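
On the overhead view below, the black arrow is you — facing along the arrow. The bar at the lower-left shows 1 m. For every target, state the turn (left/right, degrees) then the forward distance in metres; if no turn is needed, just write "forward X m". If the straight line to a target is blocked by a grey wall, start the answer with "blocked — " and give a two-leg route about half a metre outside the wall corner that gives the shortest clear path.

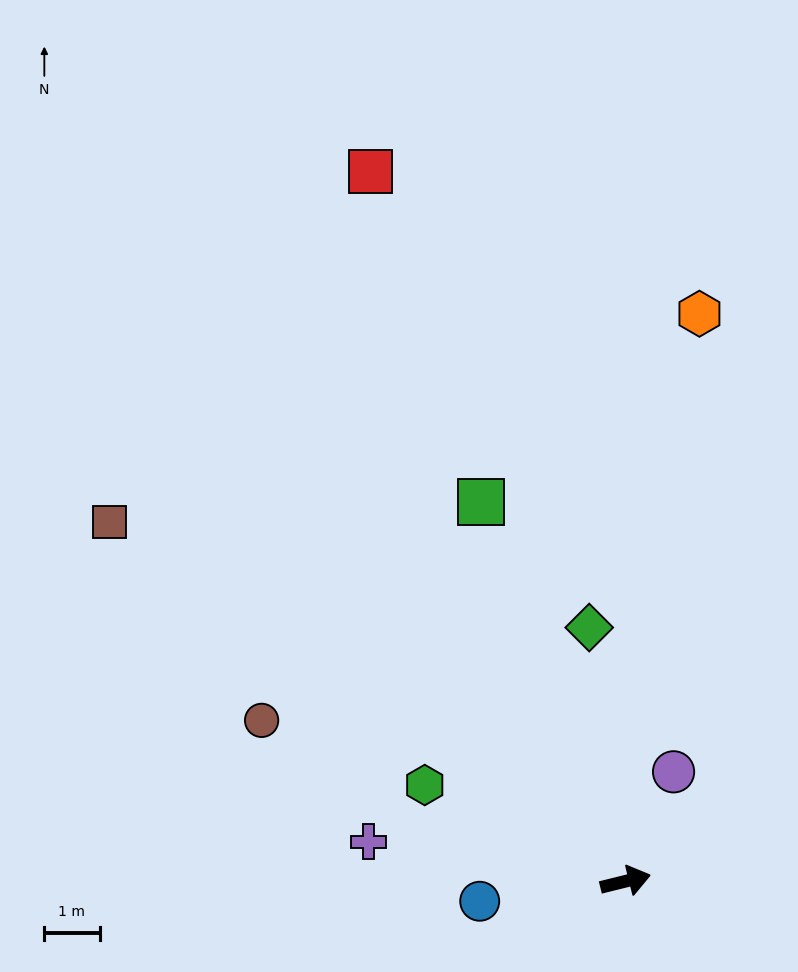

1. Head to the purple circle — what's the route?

turn left 52°, forward 2.2 m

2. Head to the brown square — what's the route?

turn left 131°, forward 11.4 m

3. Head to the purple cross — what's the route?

turn left 157°, forward 4.7 m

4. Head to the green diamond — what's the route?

turn left 84°, forward 4.6 m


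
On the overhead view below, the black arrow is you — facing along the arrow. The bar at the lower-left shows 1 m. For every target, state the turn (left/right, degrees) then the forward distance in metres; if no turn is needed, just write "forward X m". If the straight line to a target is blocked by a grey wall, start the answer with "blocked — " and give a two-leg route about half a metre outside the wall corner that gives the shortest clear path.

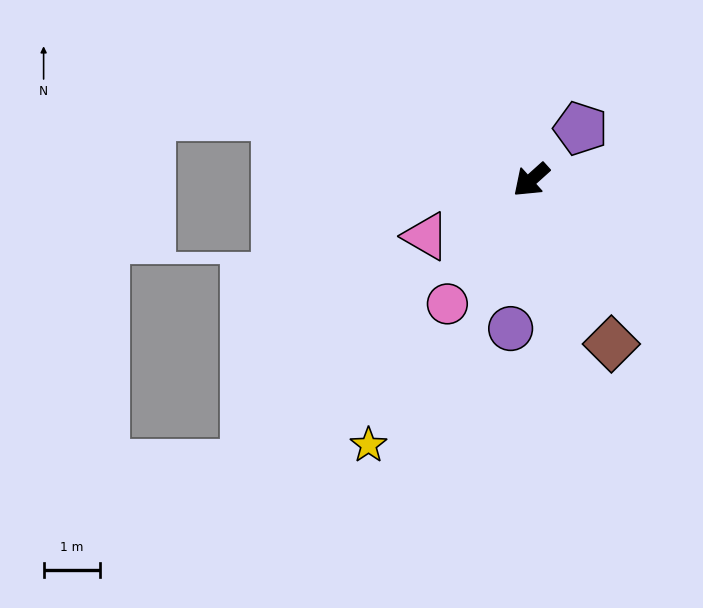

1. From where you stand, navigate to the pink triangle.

turn right 14°, forward 2.1 m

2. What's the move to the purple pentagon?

turn right 176°, forward 1.3 m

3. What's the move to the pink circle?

turn left 14°, forward 2.6 m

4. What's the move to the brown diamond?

turn left 74°, forward 3.2 m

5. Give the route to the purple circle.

turn left 40°, forward 2.7 m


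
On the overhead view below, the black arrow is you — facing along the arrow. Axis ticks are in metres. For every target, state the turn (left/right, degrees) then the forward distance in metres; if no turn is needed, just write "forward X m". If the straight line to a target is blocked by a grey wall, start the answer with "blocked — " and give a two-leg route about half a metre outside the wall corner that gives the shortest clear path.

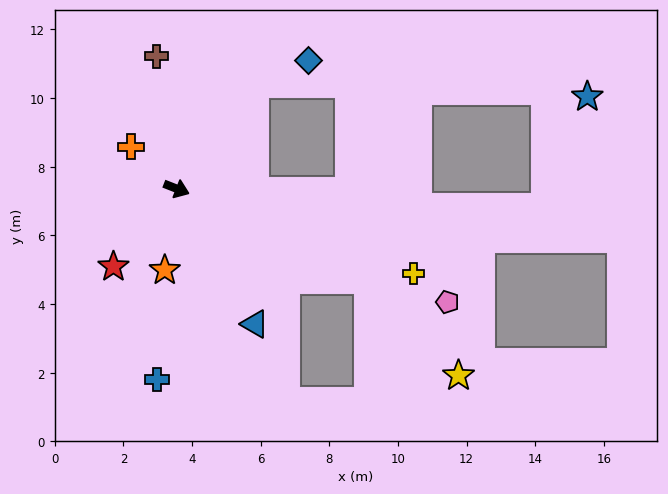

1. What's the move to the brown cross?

turn left 120°, forward 3.9 m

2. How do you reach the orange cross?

turn left 159°, forward 1.8 m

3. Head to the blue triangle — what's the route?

turn right 39°, forward 4.6 m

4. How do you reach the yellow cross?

forward 7.3 m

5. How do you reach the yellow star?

blocked — turn right 4°, forward 6.2 m, then turn right 21°, forward 3.8 m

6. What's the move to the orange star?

turn right 77°, forward 2.4 m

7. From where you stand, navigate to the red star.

turn right 108°, forward 2.9 m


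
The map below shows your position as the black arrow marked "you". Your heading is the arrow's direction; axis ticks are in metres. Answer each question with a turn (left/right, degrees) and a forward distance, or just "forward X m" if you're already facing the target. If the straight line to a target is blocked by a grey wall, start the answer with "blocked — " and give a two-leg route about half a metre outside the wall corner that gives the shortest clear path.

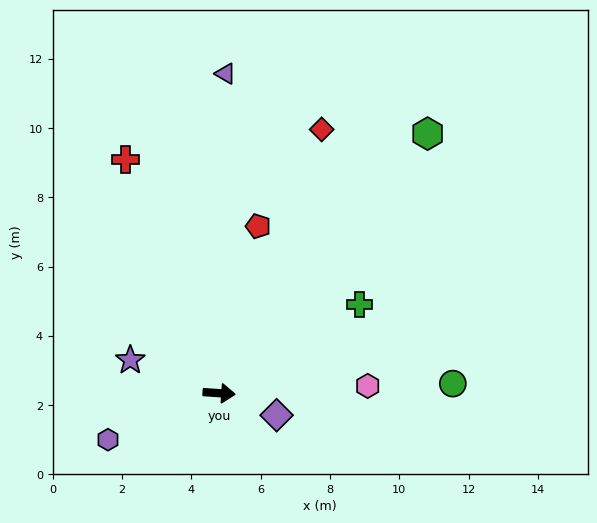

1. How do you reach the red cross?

turn left 116°, forward 7.3 m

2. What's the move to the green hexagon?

turn left 55°, forward 9.6 m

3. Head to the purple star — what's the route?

turn left 164°, forward 2.7 m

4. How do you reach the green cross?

turn left 36°, forward 4.8 m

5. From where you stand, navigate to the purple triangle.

turn left 93°, forward 9.2 m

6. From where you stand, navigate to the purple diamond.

turn right 17°, forward 1.8 m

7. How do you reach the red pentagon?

turn left 81°, forward 4.9 m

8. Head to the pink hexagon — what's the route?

turn left 7°, forward 4.3 m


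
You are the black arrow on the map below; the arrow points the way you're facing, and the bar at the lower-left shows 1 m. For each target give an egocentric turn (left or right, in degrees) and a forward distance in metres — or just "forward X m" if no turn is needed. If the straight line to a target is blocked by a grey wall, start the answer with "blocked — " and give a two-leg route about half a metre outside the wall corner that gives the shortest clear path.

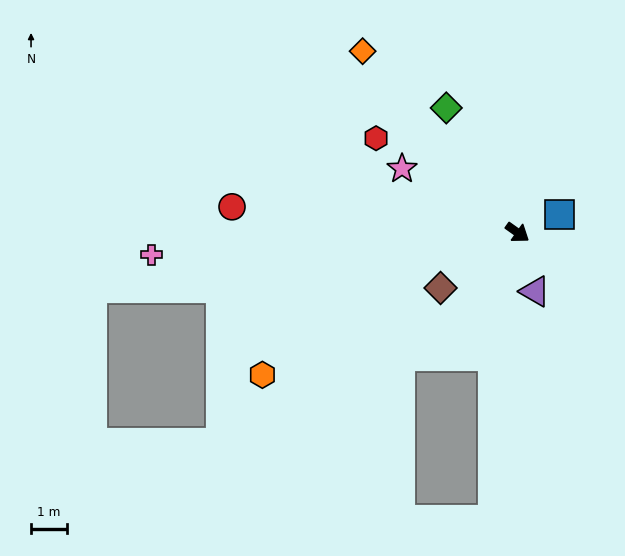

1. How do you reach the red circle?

turn right 150°, forward 8.1 m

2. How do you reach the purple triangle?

turn right 38°, forward 1.7 m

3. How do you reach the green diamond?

turn left 155°, forward 4.0 m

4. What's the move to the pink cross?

turn right 141°, forward 10.3 m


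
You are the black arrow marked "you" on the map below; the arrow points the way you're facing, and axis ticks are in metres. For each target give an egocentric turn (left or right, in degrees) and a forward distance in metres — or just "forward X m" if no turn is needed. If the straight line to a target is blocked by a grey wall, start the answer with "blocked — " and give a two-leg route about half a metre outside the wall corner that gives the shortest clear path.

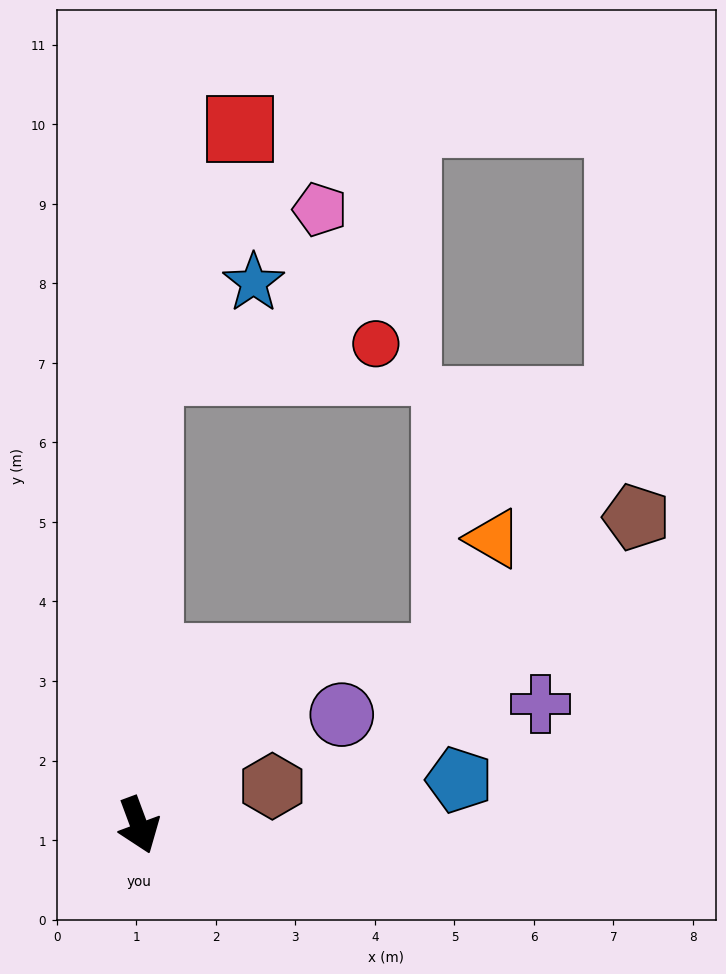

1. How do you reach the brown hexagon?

turn left 86°, forward 1.7 m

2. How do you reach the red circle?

blocked — turn left 158°, forward 5.7 m, then turn right 82°, forward 2.9 m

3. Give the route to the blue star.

blocked — turn left 158°, forward 5.7 m, then turn right 48°, forward 1.7 m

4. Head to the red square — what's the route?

blocked — turn left 158°, forward 5.7 m, then turn right 19°, forward 3.2 m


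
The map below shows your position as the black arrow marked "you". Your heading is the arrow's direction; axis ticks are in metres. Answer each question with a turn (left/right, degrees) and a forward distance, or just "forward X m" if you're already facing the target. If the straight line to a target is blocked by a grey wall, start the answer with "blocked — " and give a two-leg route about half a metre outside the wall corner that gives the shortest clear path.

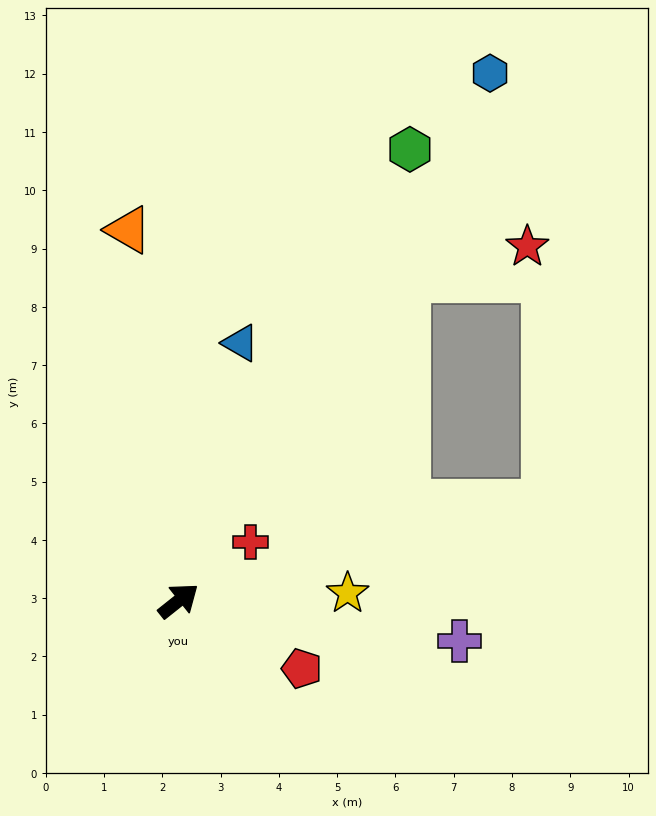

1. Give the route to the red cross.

forward 1.6 m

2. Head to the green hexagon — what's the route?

turn left 24°, forward 8.7 m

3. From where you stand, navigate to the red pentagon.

turn right 67°, forward 2.4 m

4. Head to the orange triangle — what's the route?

turn left 59°, forward 6.4 m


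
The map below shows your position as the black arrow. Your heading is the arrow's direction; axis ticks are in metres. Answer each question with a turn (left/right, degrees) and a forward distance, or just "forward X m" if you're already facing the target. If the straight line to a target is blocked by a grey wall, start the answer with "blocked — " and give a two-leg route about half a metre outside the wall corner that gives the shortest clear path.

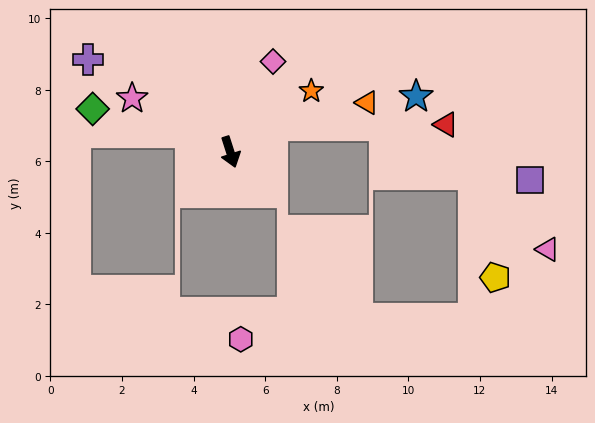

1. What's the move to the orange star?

turn left 109°, forward 2.8 m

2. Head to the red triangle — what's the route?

blocked — turn left 104°, forward 1.4 m, then turn right 31°, forward 4.8 m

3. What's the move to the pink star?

turn right 136°, forward 3.1 m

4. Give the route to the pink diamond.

turn left 137°, forward 2.8 m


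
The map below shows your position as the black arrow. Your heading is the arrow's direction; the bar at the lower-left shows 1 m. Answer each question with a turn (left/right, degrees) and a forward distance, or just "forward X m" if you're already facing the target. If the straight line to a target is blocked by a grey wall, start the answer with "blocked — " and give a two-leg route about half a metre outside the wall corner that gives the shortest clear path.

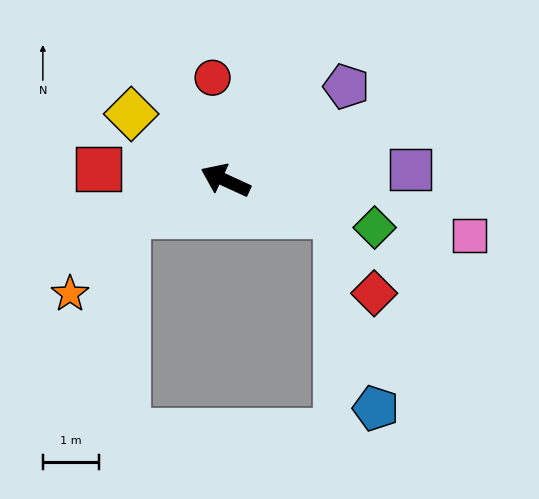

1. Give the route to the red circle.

turn right 58°, forward 1.8 m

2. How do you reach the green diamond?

turn right 173°, forward 2.8 m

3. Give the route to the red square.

turn left 20°, forward 2.3 m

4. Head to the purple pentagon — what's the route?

turn right 117°, forward 2.7 m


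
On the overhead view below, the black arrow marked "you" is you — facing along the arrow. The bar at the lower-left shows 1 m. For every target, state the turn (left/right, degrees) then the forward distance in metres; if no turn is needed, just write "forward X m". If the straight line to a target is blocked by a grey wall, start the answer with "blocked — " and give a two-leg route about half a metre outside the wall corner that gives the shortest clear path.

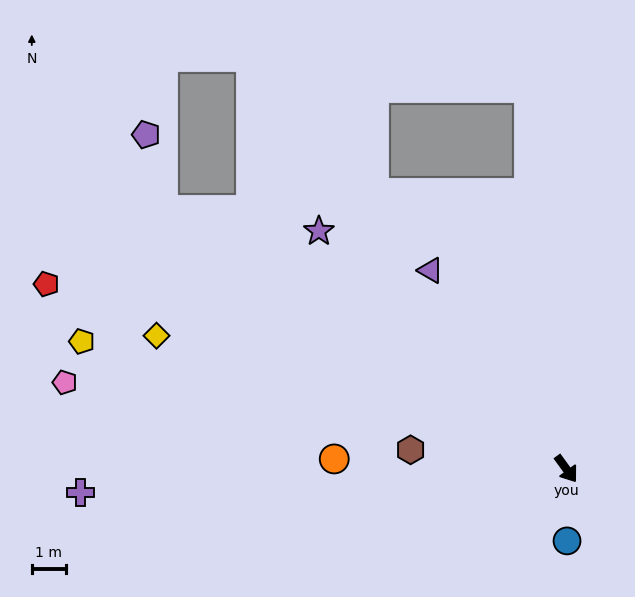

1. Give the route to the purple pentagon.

blocked — turn right 159°, forward 13.9 m, then turn right 44°, forward 2.2 m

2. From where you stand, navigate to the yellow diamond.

turn right 144°, forward 12.5 m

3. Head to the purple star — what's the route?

turn right 170°, forward 10.0 m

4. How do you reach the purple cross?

turn right 123°, forward 14.1 m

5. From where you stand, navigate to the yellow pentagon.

turn right 141°, forward 14.6 m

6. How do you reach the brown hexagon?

turn right 133°, forward 4.6 m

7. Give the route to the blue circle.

turn right 35°, forward 2.1 m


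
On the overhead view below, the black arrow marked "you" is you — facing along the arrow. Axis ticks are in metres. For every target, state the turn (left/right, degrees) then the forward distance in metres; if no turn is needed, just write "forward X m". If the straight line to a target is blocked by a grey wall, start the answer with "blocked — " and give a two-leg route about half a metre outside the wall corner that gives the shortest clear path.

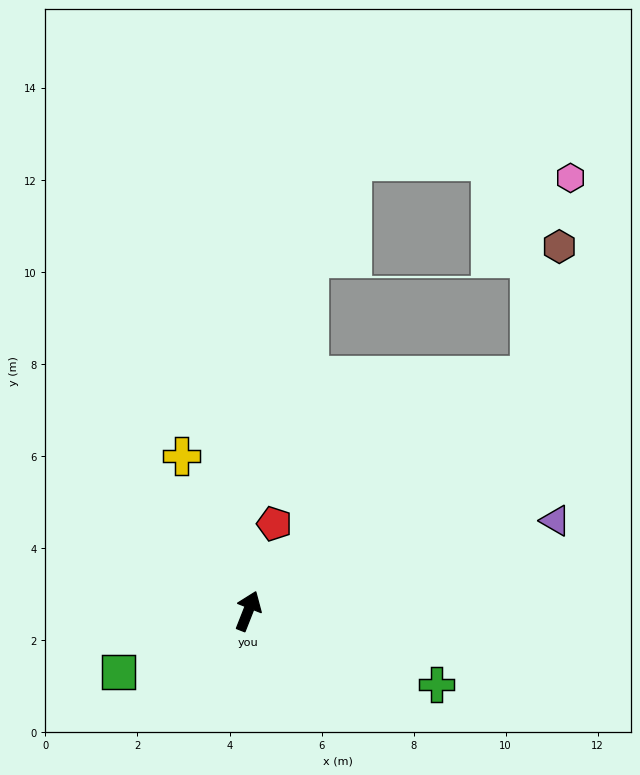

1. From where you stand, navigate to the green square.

turn left 137°, forward 3.1 m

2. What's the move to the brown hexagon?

blocked — turn right 29°, forward 8.0 m, then turn left 38°, forward 2.9 m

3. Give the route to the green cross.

turn right 90°, forward 4.4 m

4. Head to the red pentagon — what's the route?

turn left 5°, forward 2.0 m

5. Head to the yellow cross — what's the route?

turn left 45°, forward 3.7 m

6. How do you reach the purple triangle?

turn right 52°, forward 7.0 m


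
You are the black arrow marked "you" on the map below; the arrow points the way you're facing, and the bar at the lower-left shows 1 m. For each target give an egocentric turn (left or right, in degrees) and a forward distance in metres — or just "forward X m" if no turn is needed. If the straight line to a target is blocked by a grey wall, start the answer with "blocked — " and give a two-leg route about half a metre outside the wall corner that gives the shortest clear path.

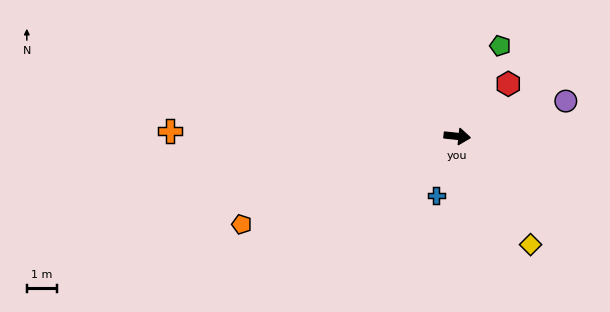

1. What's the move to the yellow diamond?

turn right 50°, forward 4.4 m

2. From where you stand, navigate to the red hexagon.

turn left 52°, forward 2.5 m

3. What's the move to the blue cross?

turn right 103°, forward 2.1 m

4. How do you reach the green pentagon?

turn left 71°, forward 3.4 m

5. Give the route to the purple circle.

turn left 24°, forward 3.8 m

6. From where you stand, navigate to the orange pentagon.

turn right 152°, forward 7.8 m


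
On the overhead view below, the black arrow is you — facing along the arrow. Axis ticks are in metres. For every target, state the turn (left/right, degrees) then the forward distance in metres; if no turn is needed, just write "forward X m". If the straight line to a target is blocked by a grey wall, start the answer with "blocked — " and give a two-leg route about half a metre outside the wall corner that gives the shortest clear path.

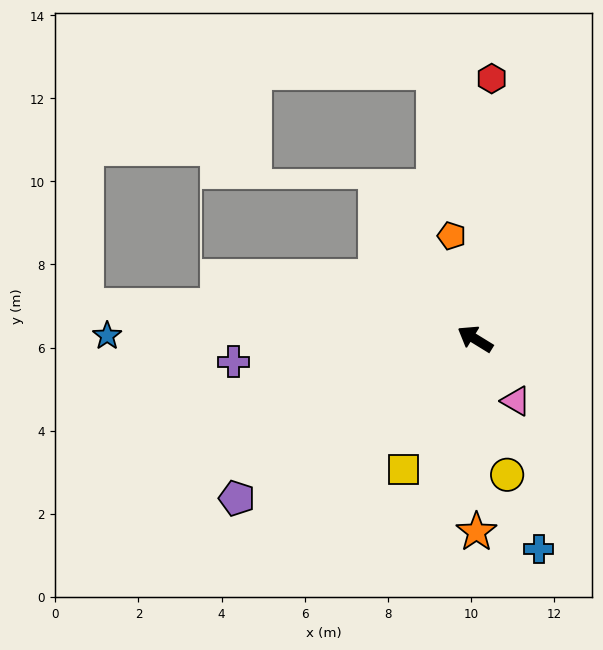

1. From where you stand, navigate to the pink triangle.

turn left 155°, forward 1.8 m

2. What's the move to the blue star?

turn left 31°, forward 8.9 m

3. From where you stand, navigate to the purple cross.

turn left 37°, forward 5.8 m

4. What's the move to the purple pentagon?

turn left 65°, forward 6.9 m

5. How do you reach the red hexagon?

turn right 62°, forward 6.3 m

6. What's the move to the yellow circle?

turn left 135°, forward 3.4 m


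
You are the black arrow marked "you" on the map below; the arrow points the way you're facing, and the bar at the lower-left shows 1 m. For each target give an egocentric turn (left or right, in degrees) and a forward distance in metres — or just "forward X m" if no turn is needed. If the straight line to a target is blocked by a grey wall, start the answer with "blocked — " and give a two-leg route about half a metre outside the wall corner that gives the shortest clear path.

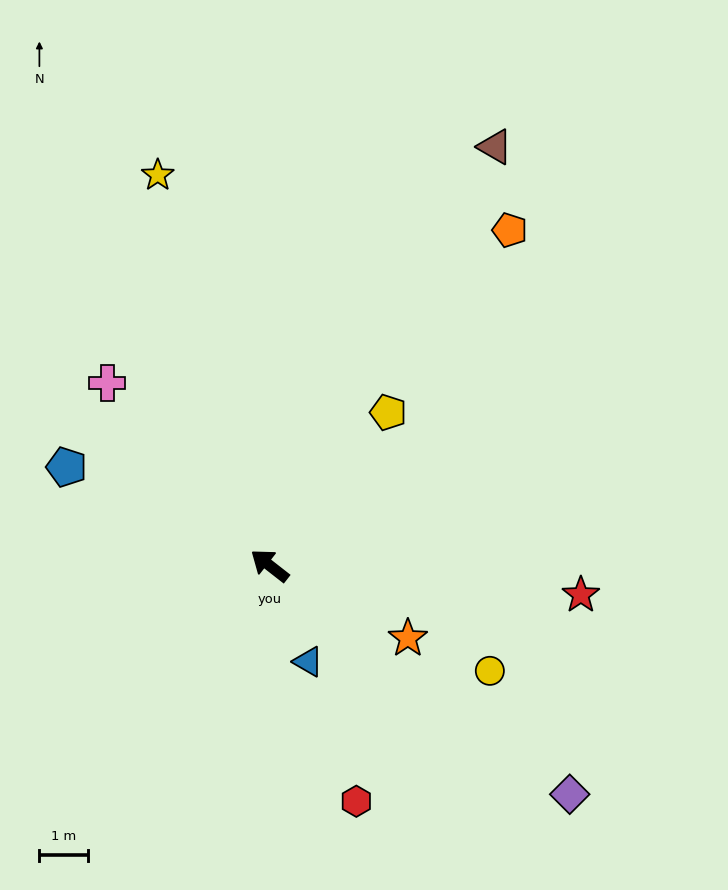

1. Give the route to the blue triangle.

turn left 150°, forward 2.1 m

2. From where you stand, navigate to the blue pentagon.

turn left 12°, forward 4.7 m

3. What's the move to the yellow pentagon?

turn right 90°, forward 4.0 m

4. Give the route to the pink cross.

turn right 10°, forward 5.1 m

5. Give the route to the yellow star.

turn right 36°, forward 8.4 m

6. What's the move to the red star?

turn right 147°, forward 6.5 m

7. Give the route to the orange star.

turn right 170°, forward 3.2 m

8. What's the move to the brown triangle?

turn right 80°, forward 9.8 m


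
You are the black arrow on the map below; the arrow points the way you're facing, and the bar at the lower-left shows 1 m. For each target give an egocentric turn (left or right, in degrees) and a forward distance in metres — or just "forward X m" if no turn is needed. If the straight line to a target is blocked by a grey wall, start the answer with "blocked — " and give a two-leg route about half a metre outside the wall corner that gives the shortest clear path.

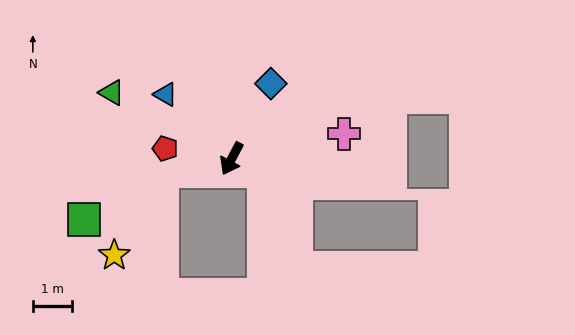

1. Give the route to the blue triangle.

turn right 106°, forward 2.4 m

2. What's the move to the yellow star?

blocked — turn right 52°, forward 1.8 m, then turn left 50°, forward 2.5 m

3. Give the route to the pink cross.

turn left 130°, forward 3.0 m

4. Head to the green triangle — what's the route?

turn right 91°, forward 3.5 m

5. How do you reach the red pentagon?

turn right 71°, forward 1.7 m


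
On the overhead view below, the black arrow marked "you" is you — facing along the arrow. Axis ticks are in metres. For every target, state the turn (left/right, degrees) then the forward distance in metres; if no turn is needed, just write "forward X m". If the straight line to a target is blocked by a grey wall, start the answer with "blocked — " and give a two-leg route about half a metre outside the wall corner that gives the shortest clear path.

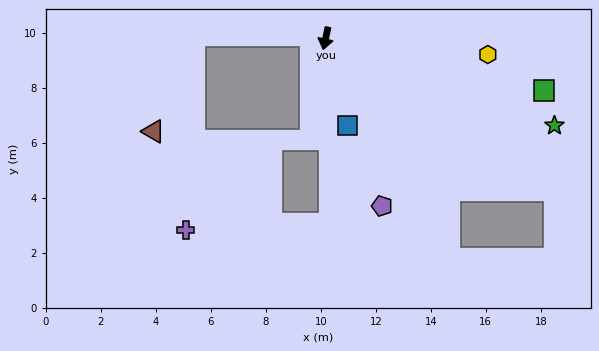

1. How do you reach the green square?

turn left 89°, forward 8.2 m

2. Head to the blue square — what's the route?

turn left 26°, forward 3.3 m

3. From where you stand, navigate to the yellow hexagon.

turn left 96°, forward 5.9 m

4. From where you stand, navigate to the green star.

turn left 81°, forward 8.9 m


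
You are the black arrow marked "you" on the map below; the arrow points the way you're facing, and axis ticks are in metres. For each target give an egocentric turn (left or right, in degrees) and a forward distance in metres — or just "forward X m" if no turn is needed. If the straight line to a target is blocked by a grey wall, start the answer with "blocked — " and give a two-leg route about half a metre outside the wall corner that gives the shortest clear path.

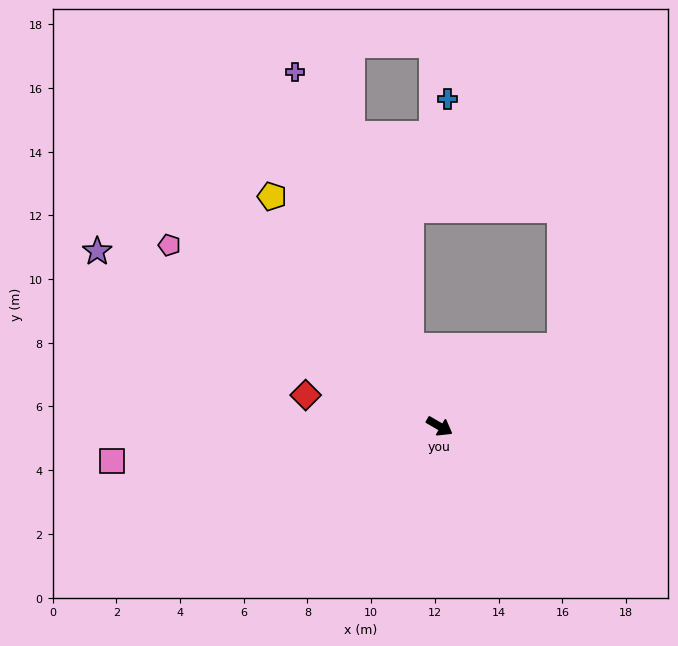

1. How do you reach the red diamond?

turn right 163°, forward 4.3 m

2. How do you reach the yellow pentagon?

turn left 156°, forward 8.9 m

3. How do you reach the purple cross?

turn left 142°, forward 12.0 m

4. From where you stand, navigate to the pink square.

turn right 144°, forward 10.3 m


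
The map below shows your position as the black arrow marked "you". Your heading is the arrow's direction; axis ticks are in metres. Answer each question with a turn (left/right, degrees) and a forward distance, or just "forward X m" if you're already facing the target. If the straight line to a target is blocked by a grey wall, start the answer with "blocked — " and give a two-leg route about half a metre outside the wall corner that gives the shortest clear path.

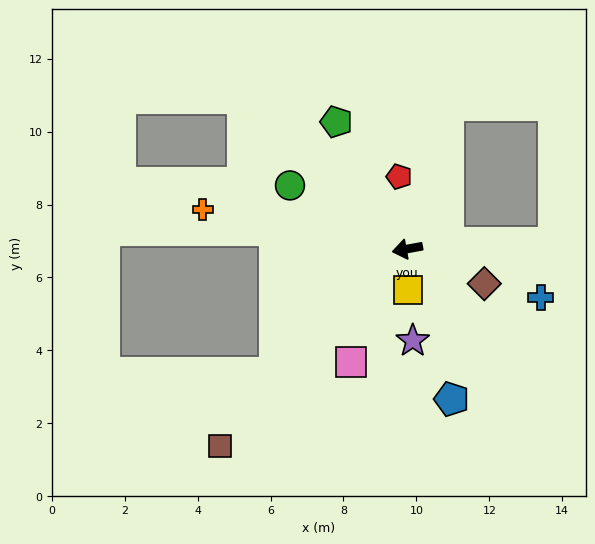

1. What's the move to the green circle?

turn right 39°, forward 3.7 m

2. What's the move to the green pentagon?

turn right 71°, forward 4.0 m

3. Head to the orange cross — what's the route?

turn right 21°, forward 5.7 m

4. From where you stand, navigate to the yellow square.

turn left 80°, forward 1.1 m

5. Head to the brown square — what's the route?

turn left 36°, forward 7.5 m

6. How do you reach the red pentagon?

turn right 94°, forward 2.0 m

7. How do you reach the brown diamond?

turn left 145°, forward 2.3 m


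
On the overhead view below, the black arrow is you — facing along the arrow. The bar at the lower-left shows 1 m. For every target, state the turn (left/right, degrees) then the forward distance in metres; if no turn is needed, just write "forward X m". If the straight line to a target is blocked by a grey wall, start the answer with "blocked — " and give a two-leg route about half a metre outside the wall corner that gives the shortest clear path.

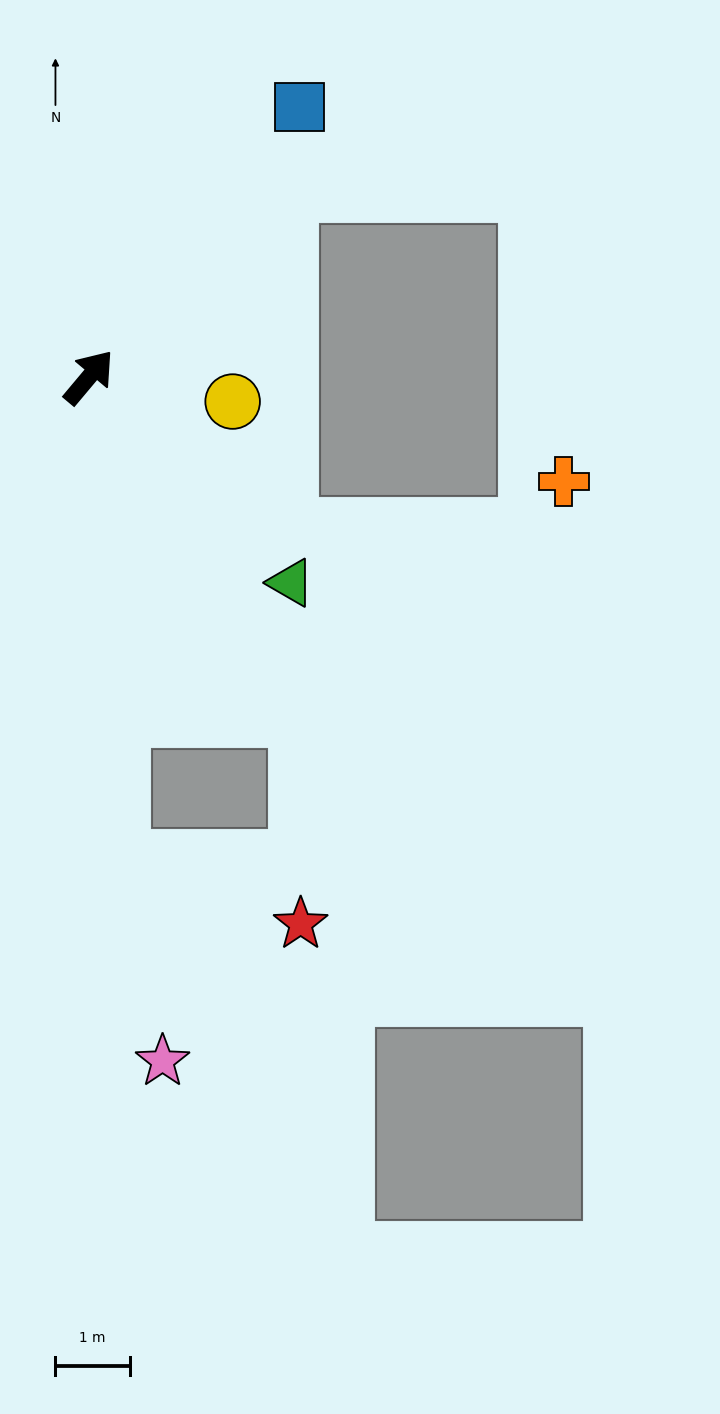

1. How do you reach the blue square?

turn left 2°, forward 4.6 m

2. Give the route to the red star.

blocked — turn right 108°, forward 5.4 m, then turn right 32°, forward 2.8 m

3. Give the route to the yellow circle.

turn right 60°, forward 2.0 m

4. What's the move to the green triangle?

turn right 96°, forward 3.9 m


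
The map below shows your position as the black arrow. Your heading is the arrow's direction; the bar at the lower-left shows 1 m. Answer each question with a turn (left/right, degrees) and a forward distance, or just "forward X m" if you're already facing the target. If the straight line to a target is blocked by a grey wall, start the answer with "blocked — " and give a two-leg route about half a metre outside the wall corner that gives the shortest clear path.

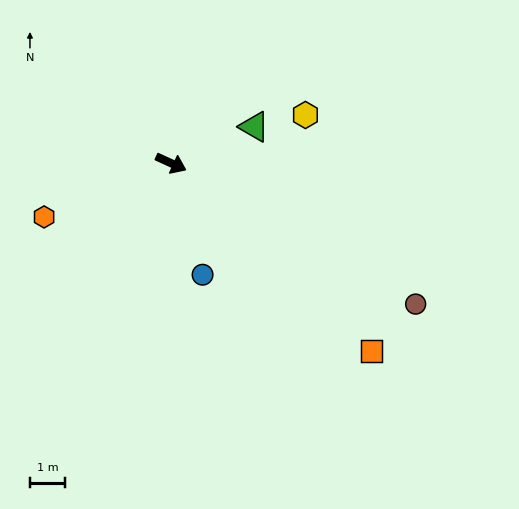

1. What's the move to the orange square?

turn right 19°, forward 7.9 m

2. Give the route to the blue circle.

turn right 50°, forward 3.3 m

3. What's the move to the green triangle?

turn left 48°, forward 2.6 m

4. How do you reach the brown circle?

turn right 5°, forward 8.1 m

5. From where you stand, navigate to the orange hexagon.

turn right 132°, forward 3.9 m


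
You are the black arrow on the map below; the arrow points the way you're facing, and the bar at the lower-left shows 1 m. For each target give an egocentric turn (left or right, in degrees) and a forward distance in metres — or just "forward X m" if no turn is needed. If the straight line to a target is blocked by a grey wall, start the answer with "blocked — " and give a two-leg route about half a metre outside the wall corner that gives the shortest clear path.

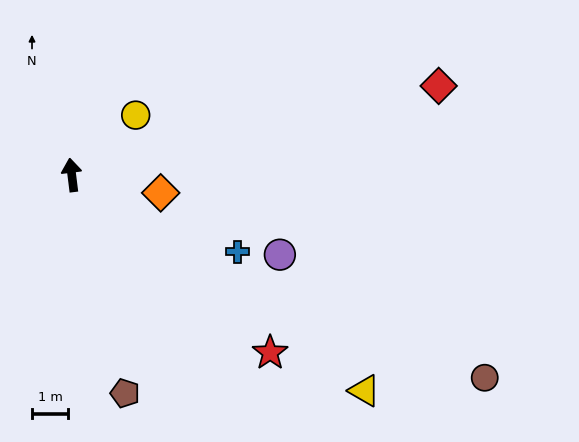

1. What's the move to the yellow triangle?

turn right 133°, forward 10.1 m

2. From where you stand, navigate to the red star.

turn right 139°, forward 7.4 m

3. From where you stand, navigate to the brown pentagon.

turn right 173°, forward 6.2 m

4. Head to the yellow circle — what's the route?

turn right 54°, forward 2.4 m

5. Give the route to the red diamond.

turn right 83°, forward 10.5 m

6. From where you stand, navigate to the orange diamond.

turn right 109°, forward 2.5 m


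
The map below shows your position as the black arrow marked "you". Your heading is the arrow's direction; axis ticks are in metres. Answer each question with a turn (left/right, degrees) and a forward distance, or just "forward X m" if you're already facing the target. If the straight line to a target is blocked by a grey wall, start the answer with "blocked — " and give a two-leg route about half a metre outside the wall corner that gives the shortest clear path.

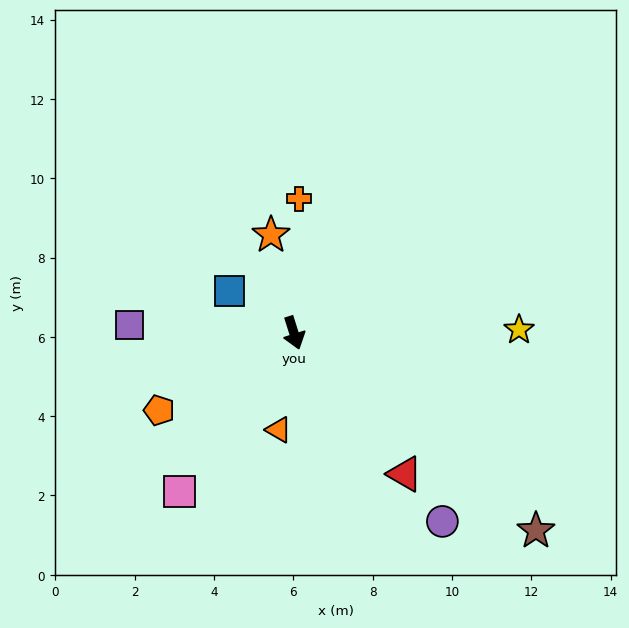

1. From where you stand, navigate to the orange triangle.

turn right 26°, forward 2.5 m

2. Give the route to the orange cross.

turn left 160°, forward 3.4 m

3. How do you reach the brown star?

turn left 33°, forward 7.9 m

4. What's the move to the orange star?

turn left 176°, forward 2.5 m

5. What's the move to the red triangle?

turn left 21°, forward 4.5 m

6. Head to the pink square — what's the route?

turn right 53°, forward 4.9 m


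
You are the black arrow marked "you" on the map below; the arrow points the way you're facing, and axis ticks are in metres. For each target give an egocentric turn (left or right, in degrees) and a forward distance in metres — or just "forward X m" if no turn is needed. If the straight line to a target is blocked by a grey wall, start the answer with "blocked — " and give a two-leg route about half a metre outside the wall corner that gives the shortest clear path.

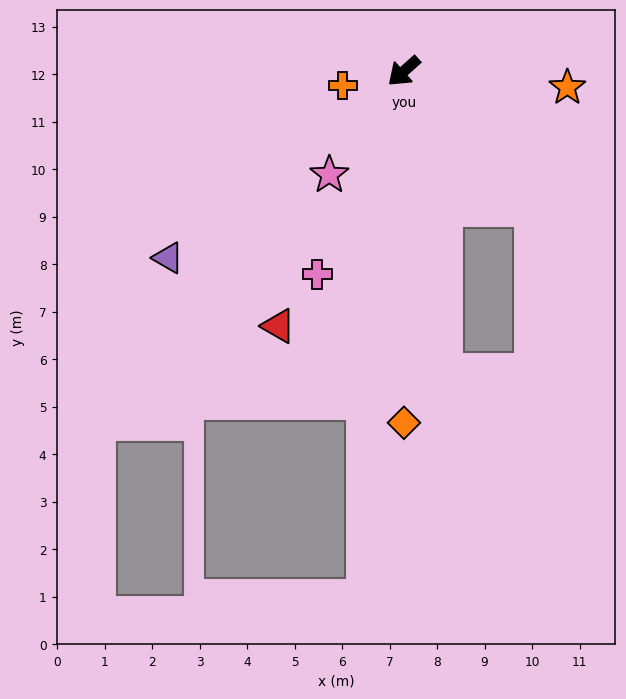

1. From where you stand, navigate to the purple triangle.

turn right 3°, forward 6.3 m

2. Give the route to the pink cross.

turn left 25°, forward 4.6 m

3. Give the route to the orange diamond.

turn left 48°, forward 7.4 m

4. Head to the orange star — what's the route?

turn left 133°, forward 3.5 m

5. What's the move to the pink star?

turn left 13°, forward 2.7 m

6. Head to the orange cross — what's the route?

turn right 29°, forward 1.3 m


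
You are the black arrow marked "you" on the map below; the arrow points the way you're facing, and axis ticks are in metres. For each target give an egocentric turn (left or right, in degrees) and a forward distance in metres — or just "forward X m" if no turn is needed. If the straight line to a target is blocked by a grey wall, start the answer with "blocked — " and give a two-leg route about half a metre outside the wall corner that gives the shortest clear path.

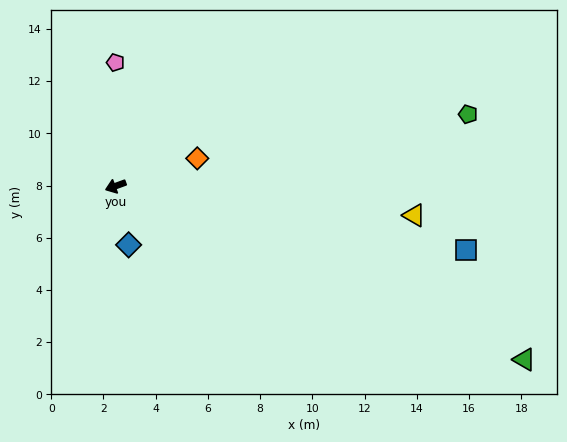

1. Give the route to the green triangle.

turn left 137°, forward 17.0 m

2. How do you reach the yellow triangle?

turn left 154°, forward 11.5 m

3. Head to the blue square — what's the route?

turn left 150°, forward 13.6 m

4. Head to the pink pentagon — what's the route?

turn right 110°, forward 4.7 m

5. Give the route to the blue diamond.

turn left 82°, forward 2.3 m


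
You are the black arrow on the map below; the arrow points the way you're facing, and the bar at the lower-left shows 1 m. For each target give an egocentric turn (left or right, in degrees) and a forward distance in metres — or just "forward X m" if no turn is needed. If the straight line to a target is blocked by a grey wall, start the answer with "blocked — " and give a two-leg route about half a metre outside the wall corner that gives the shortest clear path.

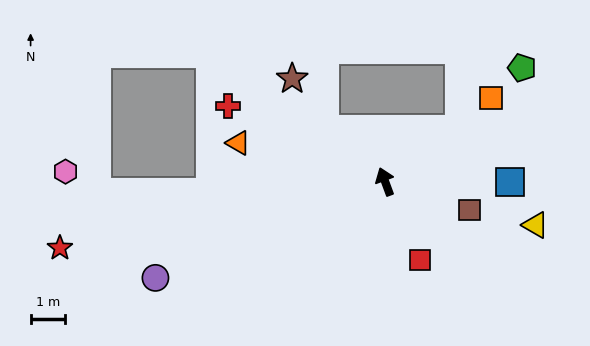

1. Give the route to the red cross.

turn left 44°, forward 5.1 m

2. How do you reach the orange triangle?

turn left 55°, forward 4.4 m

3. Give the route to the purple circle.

turn left 92°, forward 7.3 m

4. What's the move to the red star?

turn left 81°, forward 9.7 m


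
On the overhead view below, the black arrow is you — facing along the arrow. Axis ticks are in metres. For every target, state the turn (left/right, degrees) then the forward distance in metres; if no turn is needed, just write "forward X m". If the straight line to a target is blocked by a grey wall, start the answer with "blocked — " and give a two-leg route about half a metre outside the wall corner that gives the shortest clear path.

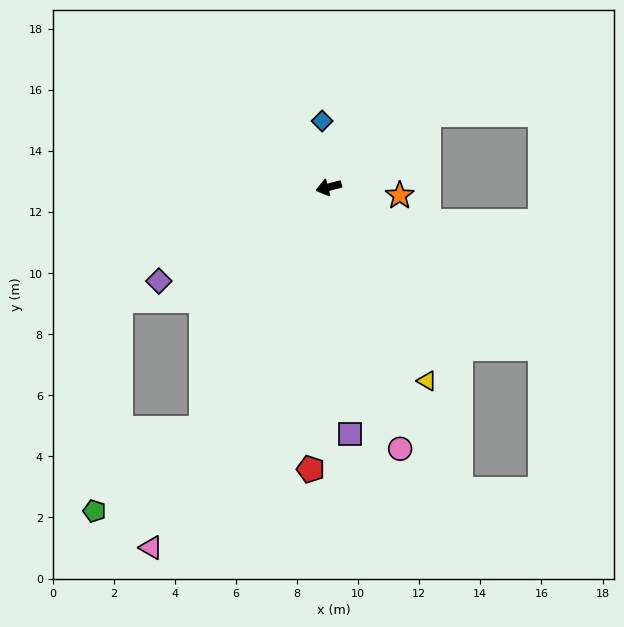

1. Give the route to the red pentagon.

turn left 72°, forward 9.3 m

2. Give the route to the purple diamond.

turn left 14°, forward 6.3 m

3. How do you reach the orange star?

turn left 159°, forward 2.3 m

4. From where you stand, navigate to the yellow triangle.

turn left 102°, forward 7.1 m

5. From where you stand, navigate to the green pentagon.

blocked — turn left 48°, forward 8.9 m, then turn right 25°, forward 4.4 m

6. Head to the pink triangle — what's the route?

turn left 49°, forward 13.1 m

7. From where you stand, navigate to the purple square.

turn left 80°, forward 8.1 m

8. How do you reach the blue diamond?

turn right 99°, forward 2.2 m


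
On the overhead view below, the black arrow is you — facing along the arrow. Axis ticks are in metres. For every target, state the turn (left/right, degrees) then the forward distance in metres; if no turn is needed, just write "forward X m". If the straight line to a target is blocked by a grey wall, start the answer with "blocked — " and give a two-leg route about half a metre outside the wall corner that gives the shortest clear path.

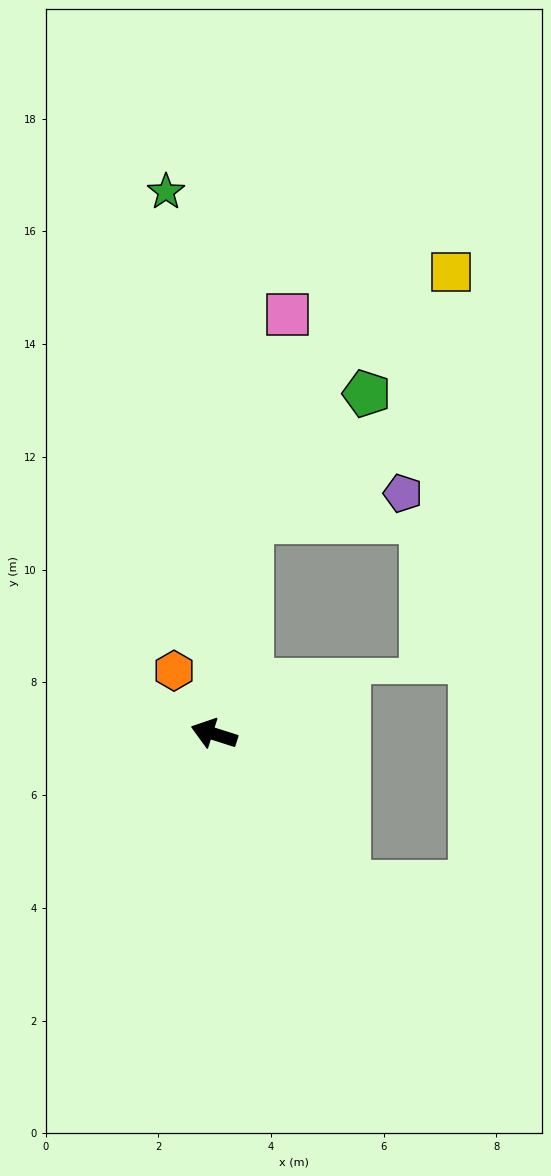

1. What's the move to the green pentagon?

blocked — turn right 82°, forward 3.8 m, then turn right 33°, forward 3.1 m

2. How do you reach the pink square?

turn right 82°, forward 7.6 m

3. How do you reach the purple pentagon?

blocked — turn right 82°, forward 3.8 m, then turn right 70°, forward 2.8 m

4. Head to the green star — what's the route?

turn right 67°, forward 9.7 m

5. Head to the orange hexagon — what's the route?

turn right 40°, forward 1.3 m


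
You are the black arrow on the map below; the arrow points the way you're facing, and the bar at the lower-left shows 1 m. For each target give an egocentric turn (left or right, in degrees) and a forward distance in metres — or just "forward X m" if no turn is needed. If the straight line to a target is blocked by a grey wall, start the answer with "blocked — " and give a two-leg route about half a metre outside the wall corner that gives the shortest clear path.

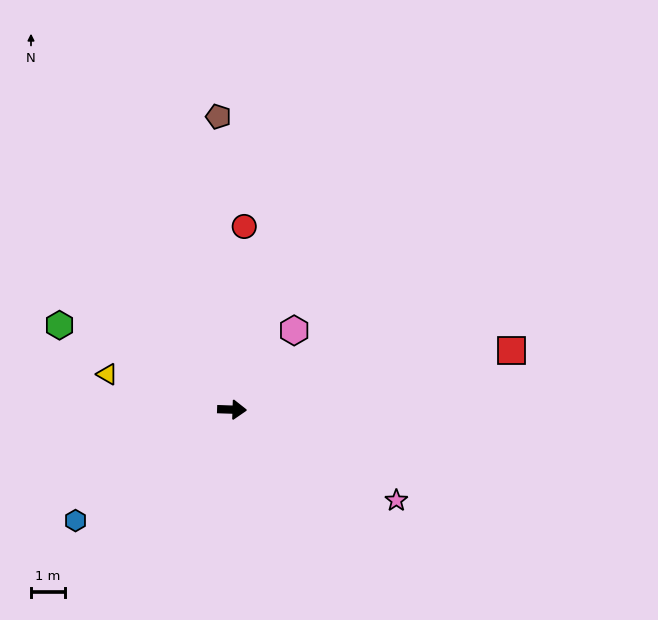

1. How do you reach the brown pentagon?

turn left 95°, forward 8.6 m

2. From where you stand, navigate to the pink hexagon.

turn left 54°, forward 3.0 m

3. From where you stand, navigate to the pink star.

turn right 27°, forward 5.5 m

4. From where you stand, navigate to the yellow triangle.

turn left 166°, forward 3.8 m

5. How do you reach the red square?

turn left 14°, forward 8.4 m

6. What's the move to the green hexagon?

turn left 156°, forward 5.6 m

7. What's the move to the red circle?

turn left 88°, forward 5.4 m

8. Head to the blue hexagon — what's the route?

turn right 143°, forward 5.6 m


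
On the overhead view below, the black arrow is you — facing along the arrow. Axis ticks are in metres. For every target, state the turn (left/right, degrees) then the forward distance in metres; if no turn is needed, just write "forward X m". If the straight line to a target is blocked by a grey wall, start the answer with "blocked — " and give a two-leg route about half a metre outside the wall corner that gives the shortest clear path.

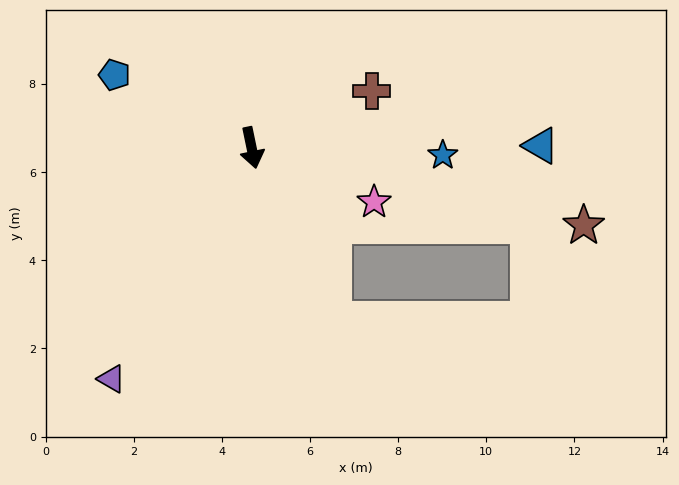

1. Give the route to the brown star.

turn left 65°, forward 7.7 m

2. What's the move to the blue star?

turn left 76°, forward 4.3 m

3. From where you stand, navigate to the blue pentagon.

turn right 130°, forward 3.5 m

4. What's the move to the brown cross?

turn left 104°, forward 3.0 m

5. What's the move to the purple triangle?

turn right 43°, forward 6.1 m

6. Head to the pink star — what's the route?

turn left 54°, forward 3.0 m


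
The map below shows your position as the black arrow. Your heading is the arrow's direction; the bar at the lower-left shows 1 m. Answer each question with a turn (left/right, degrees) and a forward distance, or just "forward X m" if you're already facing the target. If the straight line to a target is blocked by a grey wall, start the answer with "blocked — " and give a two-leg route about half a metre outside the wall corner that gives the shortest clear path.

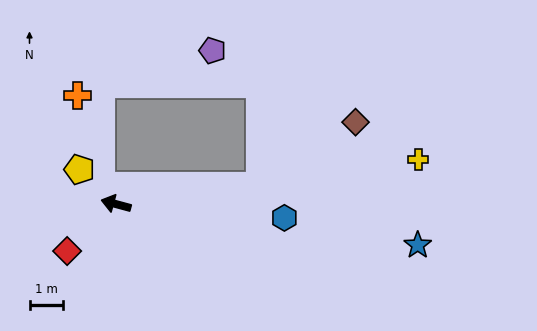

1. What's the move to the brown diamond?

blocked — turn right 158°, forward 4.4 m, then turn left 27°, forward 3.5 m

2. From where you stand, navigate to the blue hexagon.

turn right 170°, forward 5.1 m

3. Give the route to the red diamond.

turn left 59°, forward 2.0 m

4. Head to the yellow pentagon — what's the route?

turn right 28°, forward 1.5 m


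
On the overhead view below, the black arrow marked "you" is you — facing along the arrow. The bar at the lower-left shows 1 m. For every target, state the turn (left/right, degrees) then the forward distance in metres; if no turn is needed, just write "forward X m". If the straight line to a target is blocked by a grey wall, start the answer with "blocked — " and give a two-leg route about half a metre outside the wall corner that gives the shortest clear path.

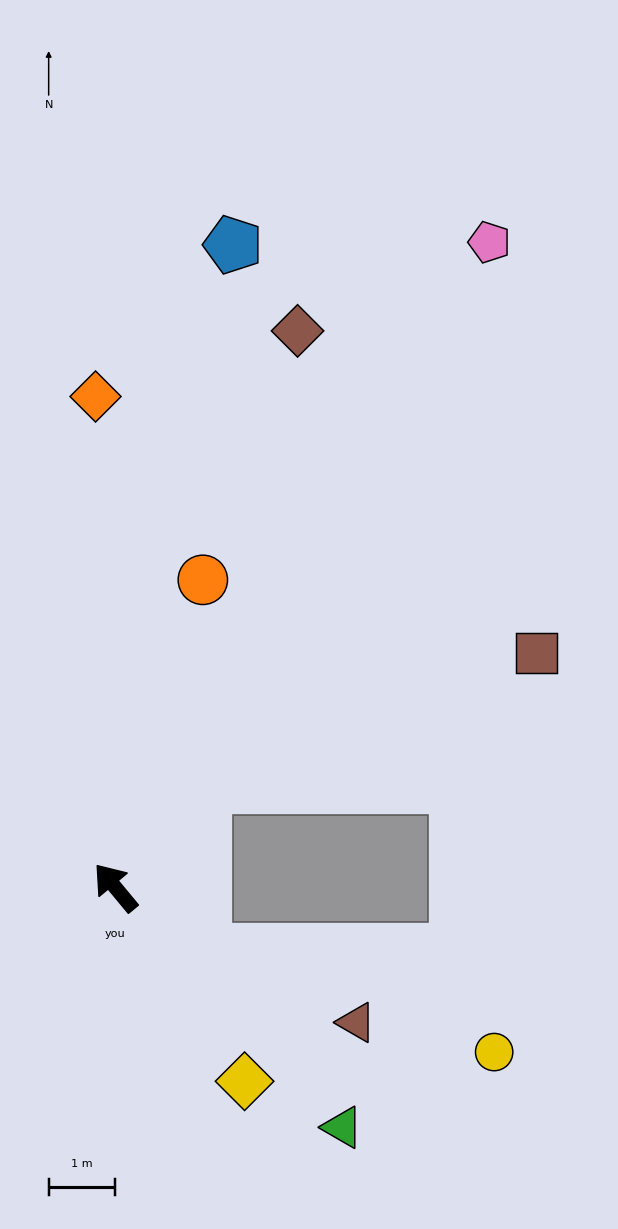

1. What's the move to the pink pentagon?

turn right 70°, forward 11.3 m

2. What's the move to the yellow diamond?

turn left 174°, forward 3.5 m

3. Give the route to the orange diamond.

turn right 37°, forward 7.4 m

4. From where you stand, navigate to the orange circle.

turn right 56°, forward 4.8 m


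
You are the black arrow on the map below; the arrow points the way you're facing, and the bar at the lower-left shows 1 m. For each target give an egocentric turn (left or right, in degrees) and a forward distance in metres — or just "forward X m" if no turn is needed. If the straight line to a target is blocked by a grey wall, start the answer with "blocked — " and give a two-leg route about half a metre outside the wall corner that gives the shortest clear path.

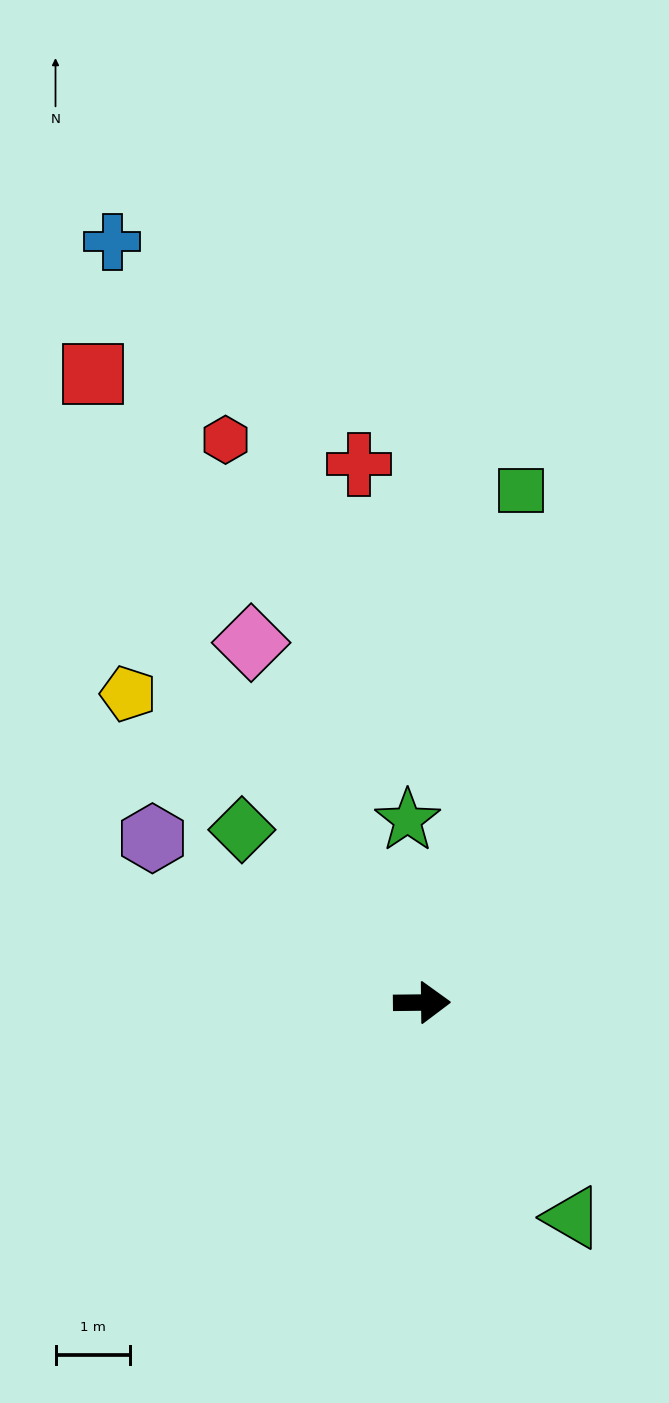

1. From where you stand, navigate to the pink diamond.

turn left 115°, forward 5.3 m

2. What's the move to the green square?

turn left 78°, forward 7.0 m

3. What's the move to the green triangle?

turn right 56°, forward 3.5 m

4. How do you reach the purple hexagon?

turn left 148°, forward 4.2 m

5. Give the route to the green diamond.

turn left 136°, forward 3.3 m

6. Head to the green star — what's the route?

turn left 94°, forward 2.4 m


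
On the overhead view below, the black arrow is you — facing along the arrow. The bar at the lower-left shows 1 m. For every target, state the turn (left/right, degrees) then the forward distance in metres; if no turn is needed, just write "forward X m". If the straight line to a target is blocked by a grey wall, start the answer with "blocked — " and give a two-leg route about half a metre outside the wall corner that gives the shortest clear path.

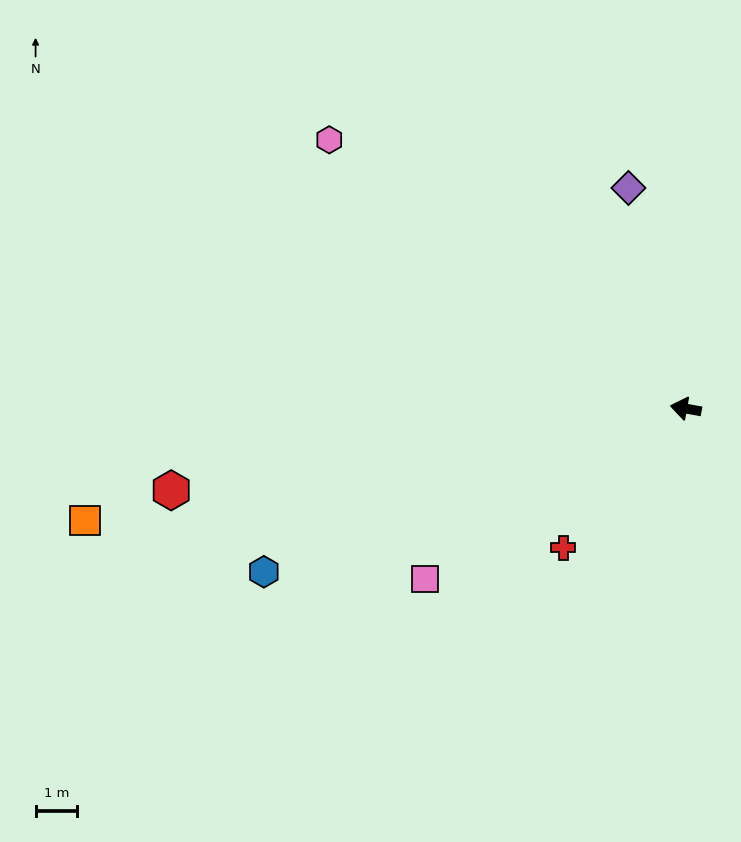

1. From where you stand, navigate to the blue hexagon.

turn left 31°, forward 10.8 m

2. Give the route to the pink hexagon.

turn right 27°, forward 10.7 m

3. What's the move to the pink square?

turn left 43°, forward 7.5 m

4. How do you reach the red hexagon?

turn left 19°, forward 12.5 m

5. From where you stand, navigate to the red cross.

turn left 59°, forward 4.4 m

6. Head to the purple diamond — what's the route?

turn right 65°, forward 5.5 m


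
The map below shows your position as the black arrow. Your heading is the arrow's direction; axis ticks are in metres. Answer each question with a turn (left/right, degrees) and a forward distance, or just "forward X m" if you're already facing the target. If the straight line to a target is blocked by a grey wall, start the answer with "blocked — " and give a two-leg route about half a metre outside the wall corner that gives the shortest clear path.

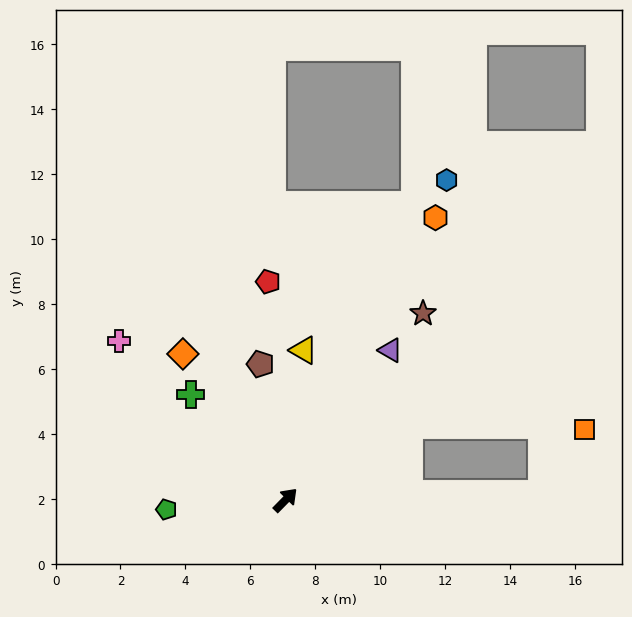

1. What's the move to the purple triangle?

turn left 9°, forward 5.6 m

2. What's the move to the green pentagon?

turn left 139°, forward 3.7 m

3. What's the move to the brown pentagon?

turn left 55°, forward 4.3 m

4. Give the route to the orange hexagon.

turn left 16°, forward 9.8 m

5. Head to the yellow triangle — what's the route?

turn left 38°, forward 4.6 m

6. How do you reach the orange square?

blocked — turn right 44°, forward 7.9 m, then turn left 55°, forward 2.4 m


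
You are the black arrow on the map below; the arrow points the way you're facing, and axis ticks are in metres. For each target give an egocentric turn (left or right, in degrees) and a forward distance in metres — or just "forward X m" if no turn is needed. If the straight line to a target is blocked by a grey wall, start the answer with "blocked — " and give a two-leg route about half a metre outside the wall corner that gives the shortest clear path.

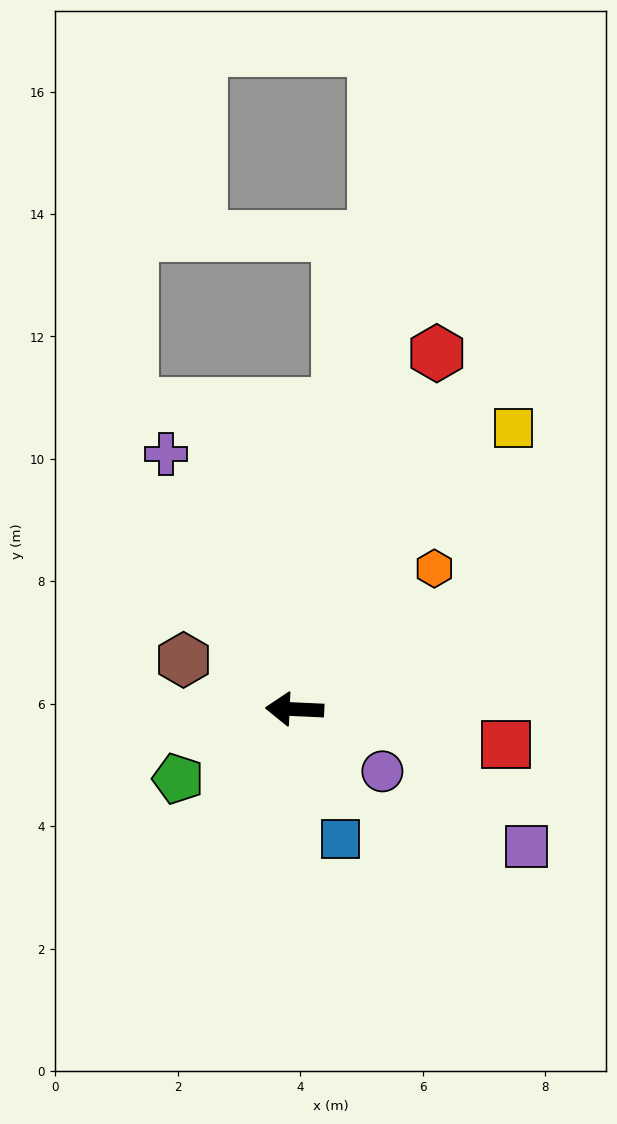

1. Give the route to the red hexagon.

turn right 109°, forward 6.3 m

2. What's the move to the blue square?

turn left 112°, forward 2.3 m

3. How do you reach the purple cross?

turn right 61°, forward 4.7 m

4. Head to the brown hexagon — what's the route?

turn right 21°, forward 2.0 m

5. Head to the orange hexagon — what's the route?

turn right 132°, forward 3.2 m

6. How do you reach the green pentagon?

turn left 33°, forward 2.2 m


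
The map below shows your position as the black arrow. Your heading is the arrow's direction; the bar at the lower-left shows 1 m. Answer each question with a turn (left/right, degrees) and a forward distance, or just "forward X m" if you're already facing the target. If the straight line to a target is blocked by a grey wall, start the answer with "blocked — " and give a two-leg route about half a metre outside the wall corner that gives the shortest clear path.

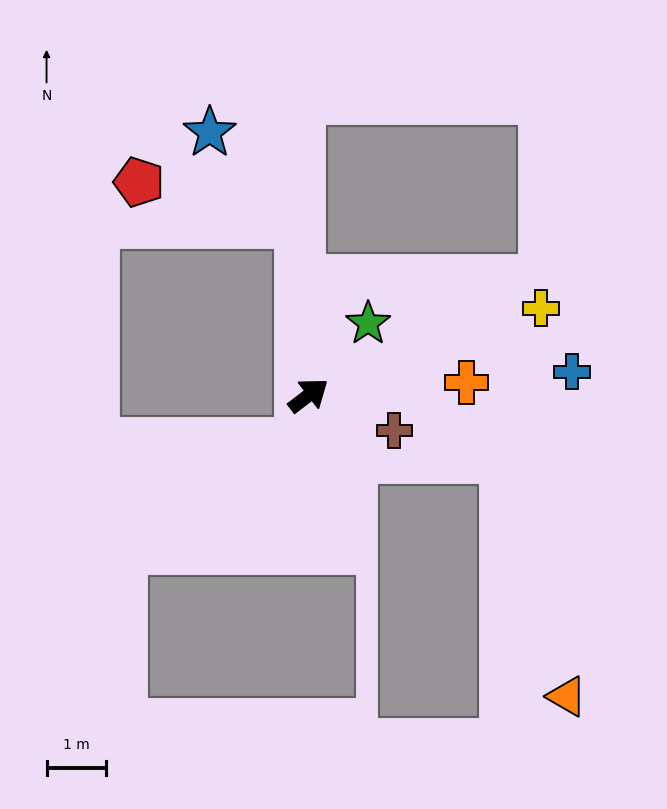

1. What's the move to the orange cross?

turn right 33°, forward 2.7 m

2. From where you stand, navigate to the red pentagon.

blocked — turn left 56°, forward 2.9 m, then turn left 72°, forward 2.8 m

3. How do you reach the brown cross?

turn right 60°, forward 1.6 m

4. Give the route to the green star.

turn left 13°, forward 1.6 m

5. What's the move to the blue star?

blocked — turn left 56°, forward 2.9 m, then turn left 41°, forward 2.2 m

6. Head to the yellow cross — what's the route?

turn right 17°, forward 4.2 m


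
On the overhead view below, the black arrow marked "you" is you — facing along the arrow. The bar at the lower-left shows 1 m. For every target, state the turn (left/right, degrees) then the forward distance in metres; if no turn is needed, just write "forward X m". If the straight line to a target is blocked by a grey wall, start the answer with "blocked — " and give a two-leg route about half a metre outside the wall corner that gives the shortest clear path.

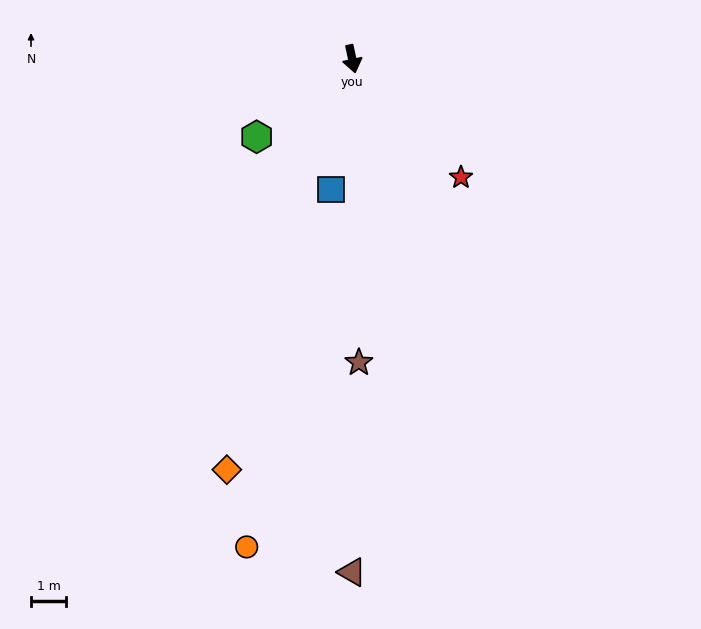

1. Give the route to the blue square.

turn right 21°, forward 3.8 m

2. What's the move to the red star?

turn left 30°, forward 4.6 m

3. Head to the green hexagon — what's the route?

turn right 63°, forward 3.5 m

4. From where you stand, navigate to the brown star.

turn right 11°, forward 8.6 m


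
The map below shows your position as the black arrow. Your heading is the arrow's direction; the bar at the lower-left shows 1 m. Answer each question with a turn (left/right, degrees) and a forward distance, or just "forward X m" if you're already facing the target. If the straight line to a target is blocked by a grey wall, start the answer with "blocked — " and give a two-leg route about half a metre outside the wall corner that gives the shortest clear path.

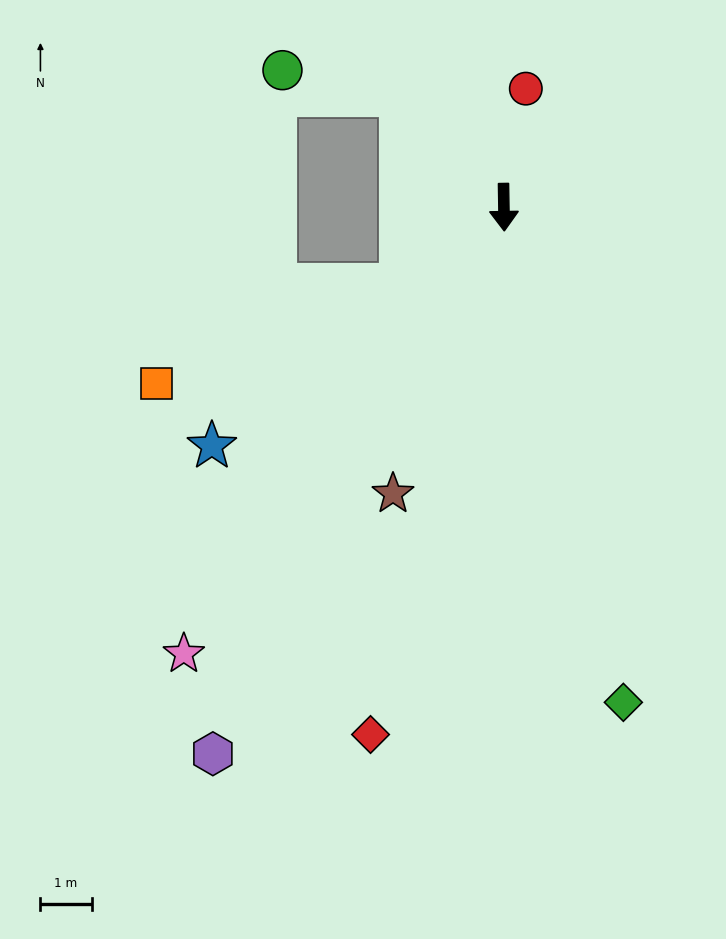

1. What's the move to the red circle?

turn left 169°, forward 2.3 m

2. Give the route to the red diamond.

turn right 15°, forward 10.6 m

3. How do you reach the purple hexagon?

turn right 29°, forward 12.1 m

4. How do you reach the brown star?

turn right 22°, forward 6.0 m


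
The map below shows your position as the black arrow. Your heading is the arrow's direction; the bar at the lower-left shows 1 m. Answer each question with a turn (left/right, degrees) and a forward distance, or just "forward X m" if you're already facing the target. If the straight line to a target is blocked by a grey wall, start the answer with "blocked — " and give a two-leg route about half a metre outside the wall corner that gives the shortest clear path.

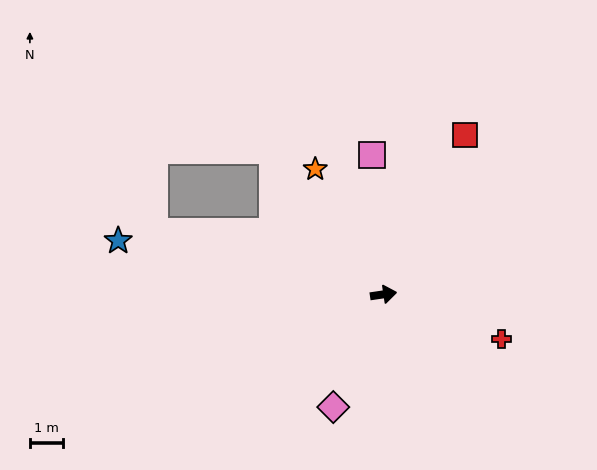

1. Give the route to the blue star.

turn left 160°, forward 8.3 m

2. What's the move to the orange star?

turn left 110°, forward 4.4 m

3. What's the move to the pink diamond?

turn right 122°, forward 3.8 m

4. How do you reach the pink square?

turn left 86°, forward 4.3 m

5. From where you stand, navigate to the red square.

turn left 55°, forward 5.5 m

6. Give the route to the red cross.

turn right 29°, forward 3.9 m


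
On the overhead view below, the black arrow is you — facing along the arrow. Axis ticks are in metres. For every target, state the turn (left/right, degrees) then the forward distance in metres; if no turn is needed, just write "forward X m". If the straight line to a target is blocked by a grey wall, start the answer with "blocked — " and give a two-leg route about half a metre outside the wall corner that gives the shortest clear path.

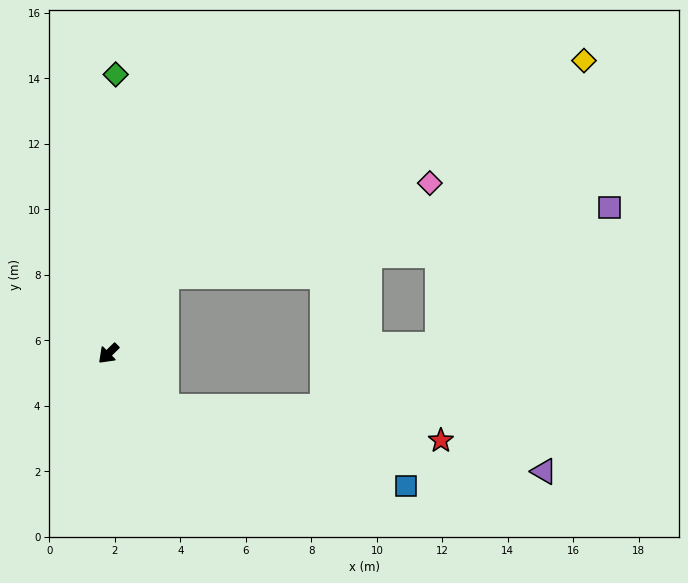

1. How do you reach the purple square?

blocked — turn right 170°, forward 3.0 m, then turn right 46°, forward 13.7 m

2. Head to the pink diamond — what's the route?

blocked — turn right 170°, forward 3.0 m, then turn right 35°, forward 8.6 m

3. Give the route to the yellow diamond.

blocked — turn right 170°, forward 3.0 m, then turn right 27°, forward 14.4 m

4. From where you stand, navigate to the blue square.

blocked — turn left 92°, forward 2.4 m, then turn left 25°, forward 7.7 m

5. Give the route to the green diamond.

turn right 136°, forward 8.5 m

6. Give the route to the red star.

blocked — turn left 92°, forward 2.4 m, then turn left 37°, forward 8.5 m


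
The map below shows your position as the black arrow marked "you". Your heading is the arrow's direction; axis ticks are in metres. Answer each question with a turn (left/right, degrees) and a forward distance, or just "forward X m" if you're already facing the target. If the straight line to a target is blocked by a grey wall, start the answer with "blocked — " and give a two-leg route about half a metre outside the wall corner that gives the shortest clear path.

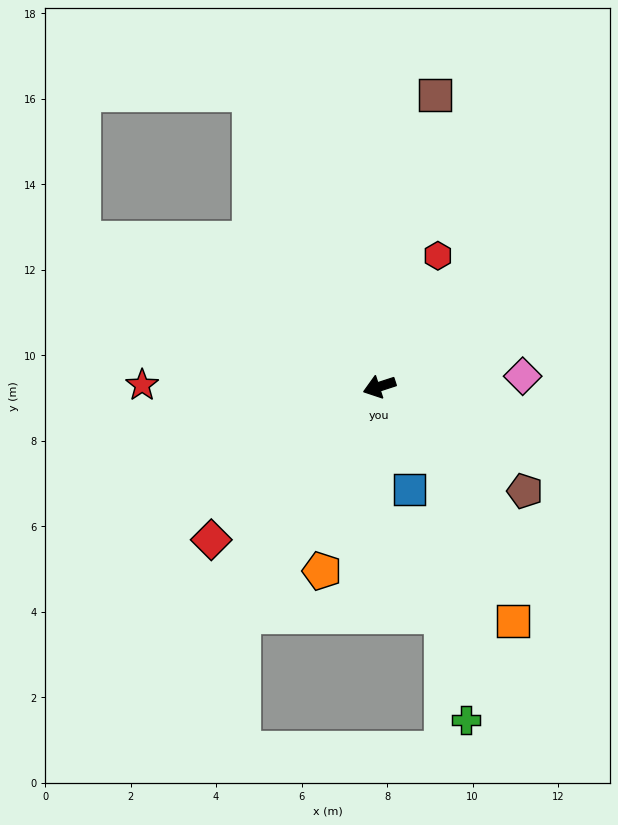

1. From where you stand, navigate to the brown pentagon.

turn left 126°, forward 4.2 m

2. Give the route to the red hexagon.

turn right 132°, forward 3.4 m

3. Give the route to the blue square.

turn left 88°, forward 2.5 m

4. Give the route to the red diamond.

turn left 24°, forward 5.3 m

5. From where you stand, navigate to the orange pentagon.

turn left 55°, forward 4.5 m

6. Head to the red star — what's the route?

turn right 18°, forward 5.6 m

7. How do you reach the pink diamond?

turn left 166°, forward 3.4 m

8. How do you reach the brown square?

turn right 119°, forward 6.9 m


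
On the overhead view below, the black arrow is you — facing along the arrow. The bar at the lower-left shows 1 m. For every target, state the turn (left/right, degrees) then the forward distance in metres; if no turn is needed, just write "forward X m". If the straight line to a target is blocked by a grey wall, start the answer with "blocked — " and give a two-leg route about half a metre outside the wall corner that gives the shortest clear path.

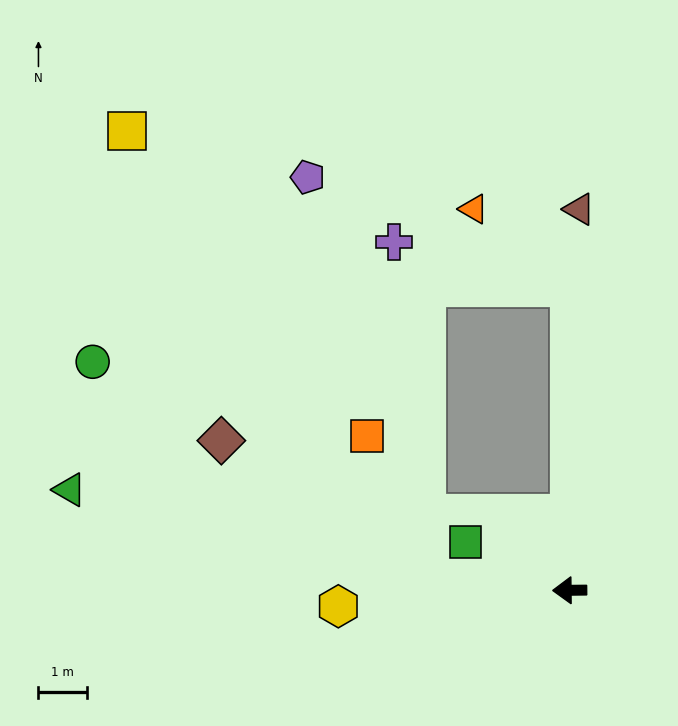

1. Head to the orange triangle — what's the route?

blocked — turn right 91°, forward 6.3 m, then turn left 52°, forward 2.6 m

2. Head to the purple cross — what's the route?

blocked — turn right 91°, forward 6.3 m, then turn left 76°, forward 3.8 m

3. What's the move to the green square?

turn right 25°, forward 2.4 m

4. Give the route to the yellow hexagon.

turn left 3°, forward 4.8 m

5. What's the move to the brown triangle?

turn right 92°, forward 7.9 m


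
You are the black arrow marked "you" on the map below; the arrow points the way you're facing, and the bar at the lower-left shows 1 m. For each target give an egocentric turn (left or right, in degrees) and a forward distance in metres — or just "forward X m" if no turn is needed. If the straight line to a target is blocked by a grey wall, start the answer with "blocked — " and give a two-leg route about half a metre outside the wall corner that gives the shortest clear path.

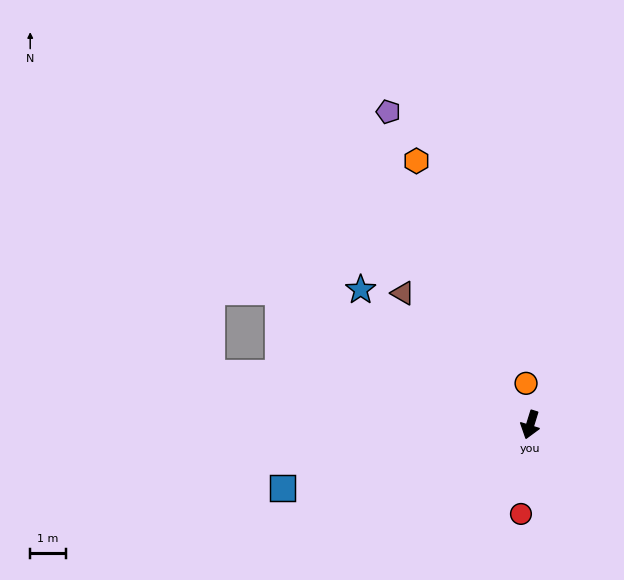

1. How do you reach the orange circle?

turn right 157°, forward 1.2 m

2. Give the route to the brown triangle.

turn right 119°, forward 5.2 m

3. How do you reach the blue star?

turn right 111°, forward 6.1 m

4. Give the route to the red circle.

turn left 11°, forward 2.5 m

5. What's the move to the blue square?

turn right 58°, forward 7.2 m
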